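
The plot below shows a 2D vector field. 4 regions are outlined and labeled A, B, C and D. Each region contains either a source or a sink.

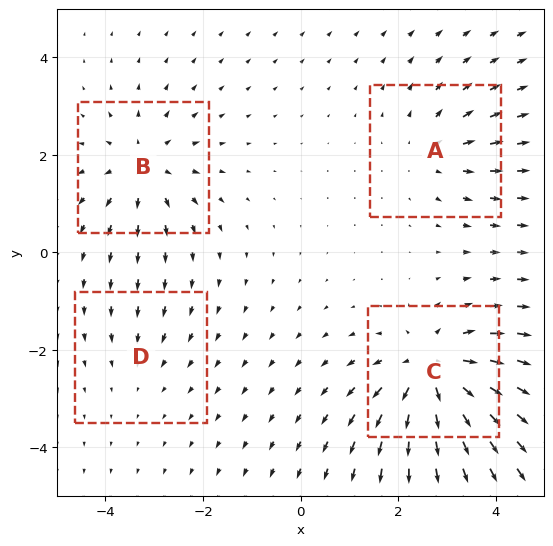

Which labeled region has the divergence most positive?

C

Divergence at each region's feature centre — A: about +4, B: about +5, C: about +7, D: about -2. Region C is most positive.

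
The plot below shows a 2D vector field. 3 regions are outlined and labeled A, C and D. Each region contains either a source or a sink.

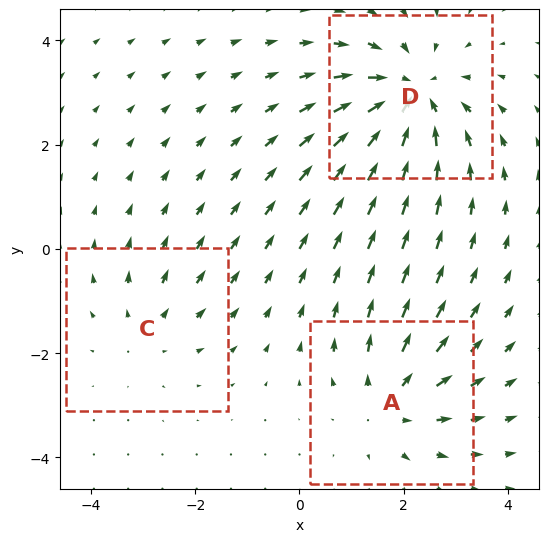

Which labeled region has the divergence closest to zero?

Divergence at each region's feature centre — A: about +3, C: about +2, D: about -4. Region C is closest to zero.

C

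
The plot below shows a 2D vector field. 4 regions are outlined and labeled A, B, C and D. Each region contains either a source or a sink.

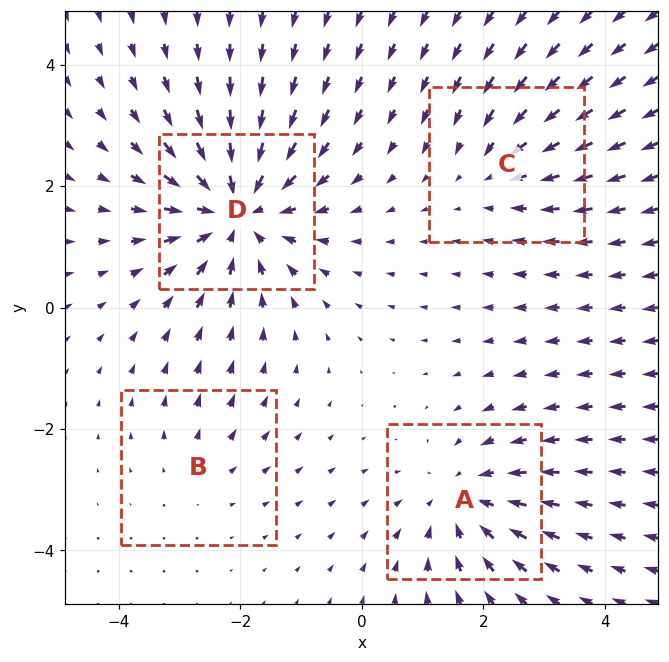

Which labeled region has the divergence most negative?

D

Divergence at each region's feature centre — A: about -4, B: about +2, C: about -3, D: about -6. Region D is most negative.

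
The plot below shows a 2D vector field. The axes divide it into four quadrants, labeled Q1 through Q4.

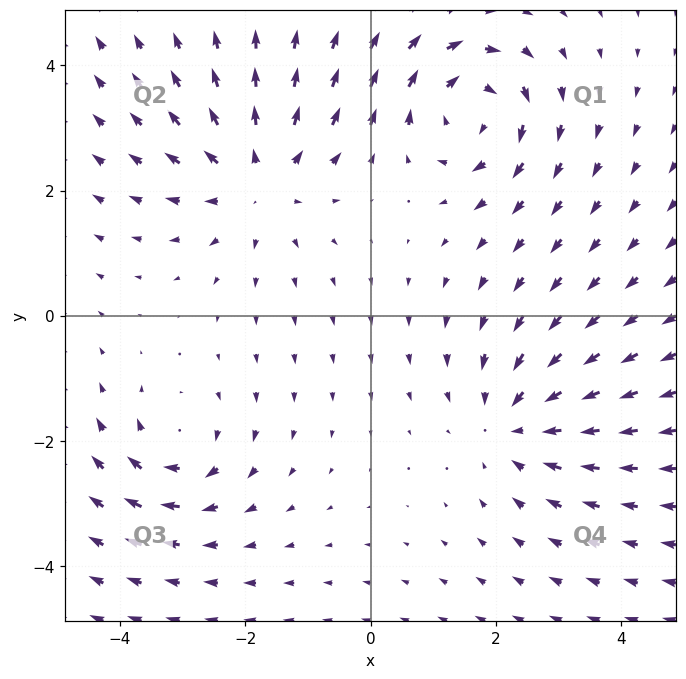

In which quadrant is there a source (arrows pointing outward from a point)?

The source sits at approximately (-1.8, 2.2), which lies in quadrant Q2. The divergence there is about +4, positive as expected for a source.

Q2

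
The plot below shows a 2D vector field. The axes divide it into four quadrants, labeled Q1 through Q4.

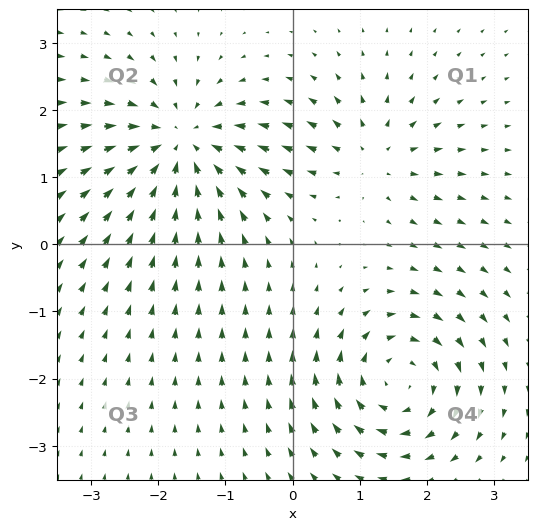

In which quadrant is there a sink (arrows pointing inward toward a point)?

The sink sits at approximately (-1.7, 1.5), which lies in quadrant Q2. The divergence there is about -6, negative as expected for a sink.

Q2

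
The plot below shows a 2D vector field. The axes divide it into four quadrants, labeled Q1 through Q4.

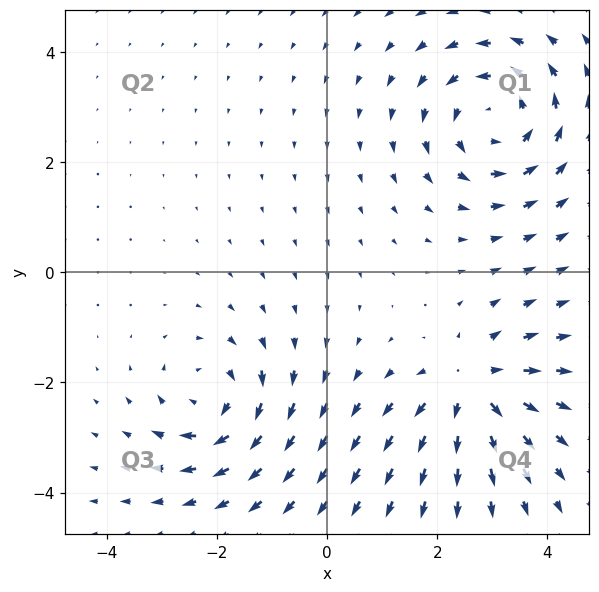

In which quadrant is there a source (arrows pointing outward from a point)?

Q4

The source sits at approximately (2.6, -2.1), which lies in quadrant Q4. The divergence there is about +5, positive as expected for a source.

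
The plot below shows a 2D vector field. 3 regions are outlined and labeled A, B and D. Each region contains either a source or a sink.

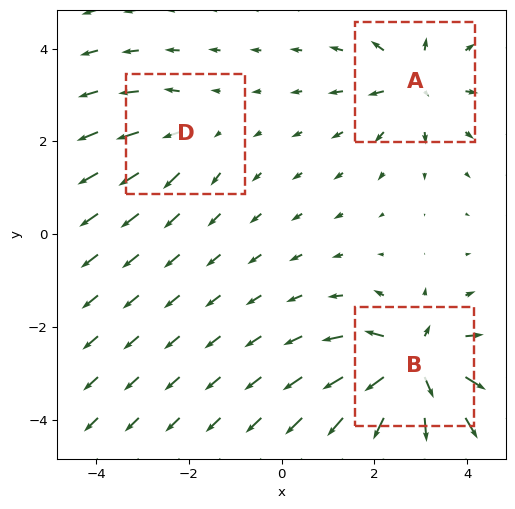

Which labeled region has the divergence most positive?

Divergence at each region's feature centre — A: about +4, B: about +7, D: about +3. Region B is most positive.

B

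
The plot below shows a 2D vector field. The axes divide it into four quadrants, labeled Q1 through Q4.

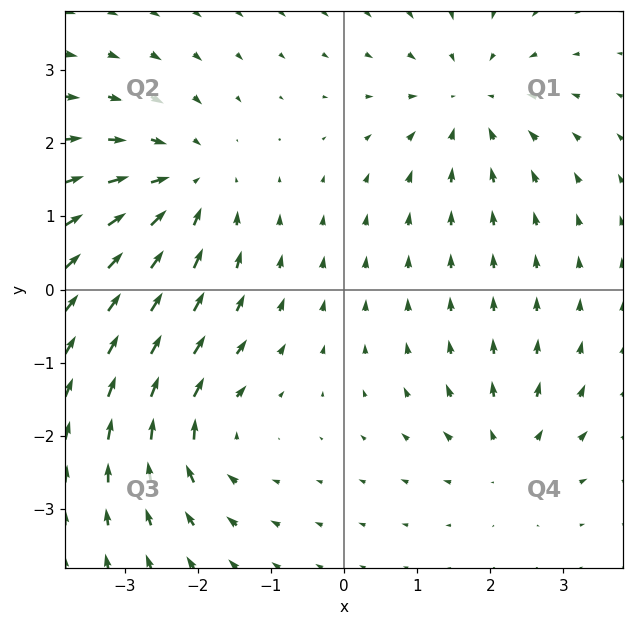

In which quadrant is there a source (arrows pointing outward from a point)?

The source sits at approximately (2.2, -2.2), which lies in quadrant Q4. The divergence there is about +4, positive as expected for a source.

Q4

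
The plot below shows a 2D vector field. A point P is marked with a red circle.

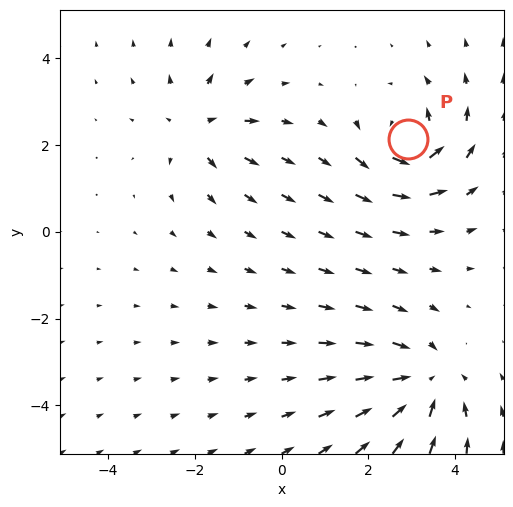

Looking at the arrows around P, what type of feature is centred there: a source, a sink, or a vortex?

At P (2.9, 2.1) the arrows circulate counterclockwise. Divergence ≈0, curl about +5 — near-zero divergence with nonzero curl is a vortex.

vortex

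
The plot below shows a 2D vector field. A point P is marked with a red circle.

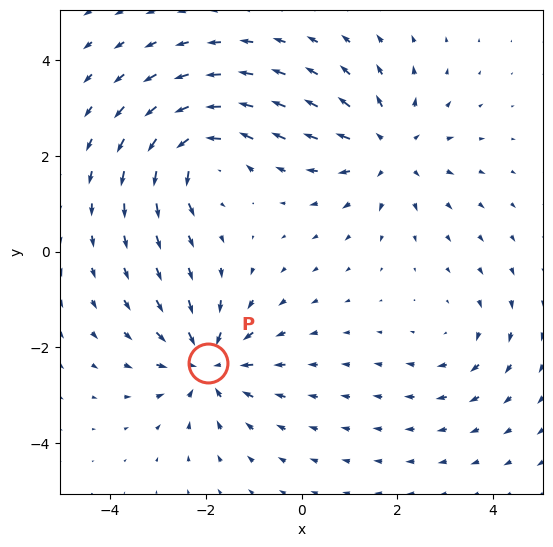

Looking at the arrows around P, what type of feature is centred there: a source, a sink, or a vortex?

At P (-2.0, -2.3) the arrows converge inward. Divergence about -6, curl ≈0 — negative divergence with near-zero curl is a sink.

sink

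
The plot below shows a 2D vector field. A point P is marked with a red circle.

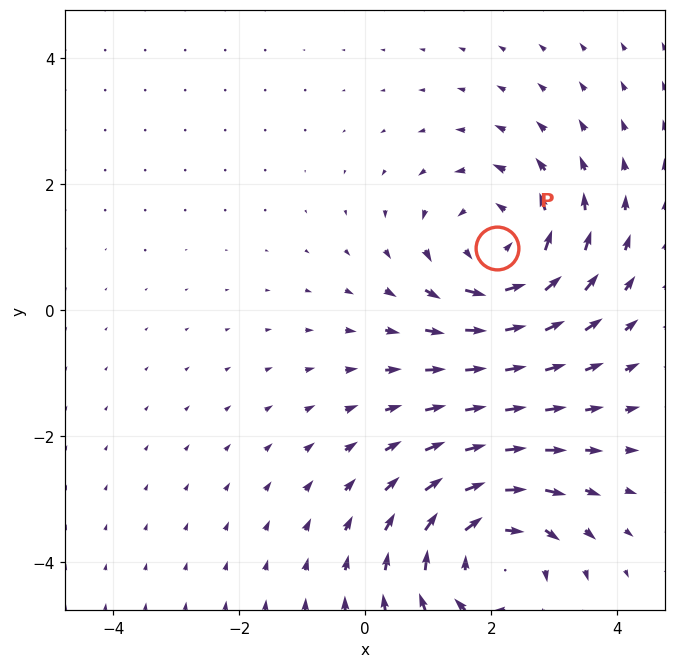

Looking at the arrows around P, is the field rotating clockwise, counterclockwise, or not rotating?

Near P at (2.1, 1.0) the arrows circulate counterclockwise. The curl (z-component) there is about +3; positive curl means counterclockwise rotation.

counterclockwise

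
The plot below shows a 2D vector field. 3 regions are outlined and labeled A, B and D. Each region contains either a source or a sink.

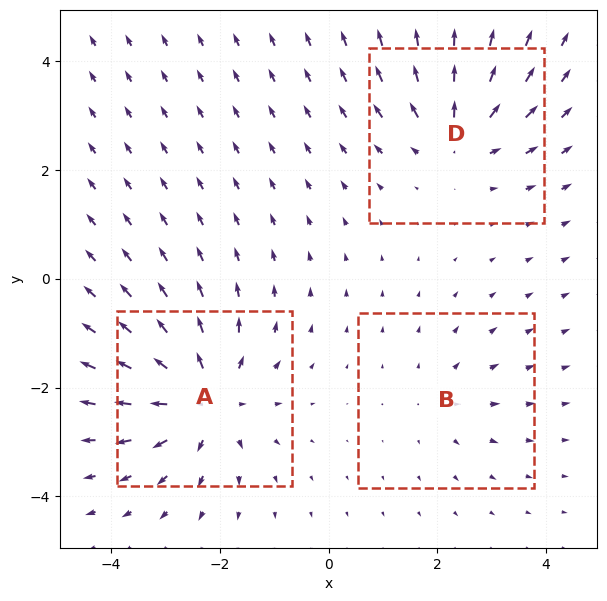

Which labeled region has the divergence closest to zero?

B

Divergence at each region's feature centre — A: about +5, B: about +2, D: about +4. Region B is closest to zero.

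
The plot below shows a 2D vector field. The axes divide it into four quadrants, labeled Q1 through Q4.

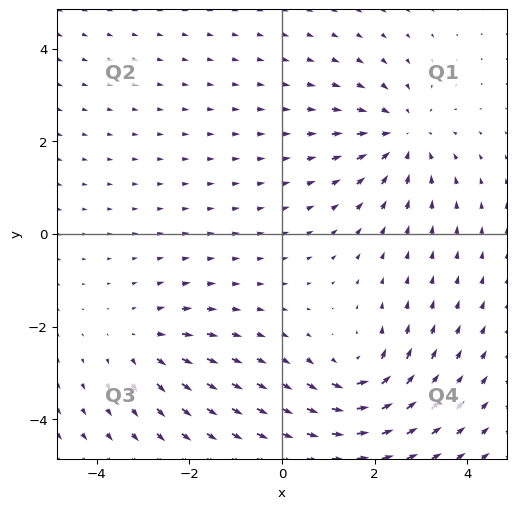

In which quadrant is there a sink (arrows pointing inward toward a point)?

The sink sits at approximately (2.6, 2.1), which lies in quadrant Q1. The divergence there is about -4, negative as expected for a sink.

Q1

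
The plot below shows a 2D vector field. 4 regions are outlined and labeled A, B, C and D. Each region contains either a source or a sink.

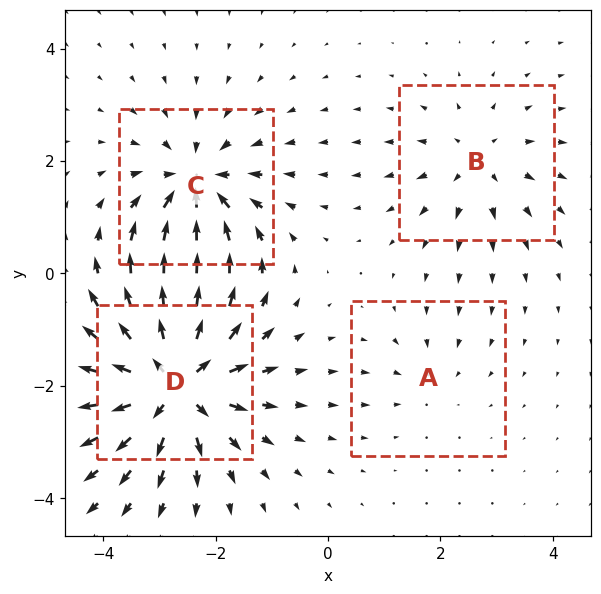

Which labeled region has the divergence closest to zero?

A

Divergence at each region's feature centre — A: about -2, B: about +4, C: about -6, D: about +8. Region A is closest to zero.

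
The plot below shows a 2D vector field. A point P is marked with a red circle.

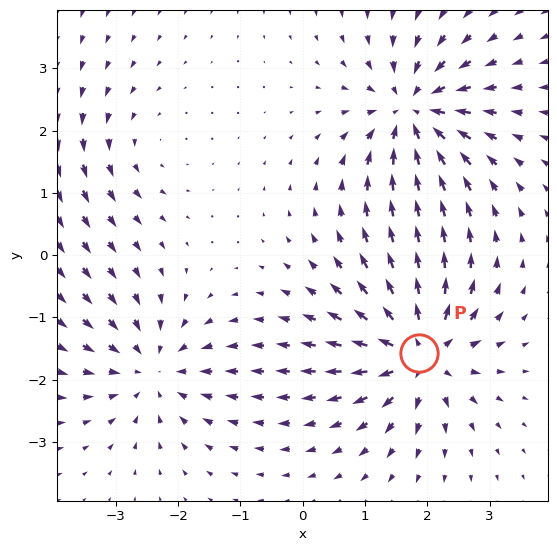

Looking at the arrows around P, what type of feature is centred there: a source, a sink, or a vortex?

source

At P (1.9, -1.6) the arrows spread outward. Divergence about +7, curl ≈0 — positive divergence with near-zero curl is a source.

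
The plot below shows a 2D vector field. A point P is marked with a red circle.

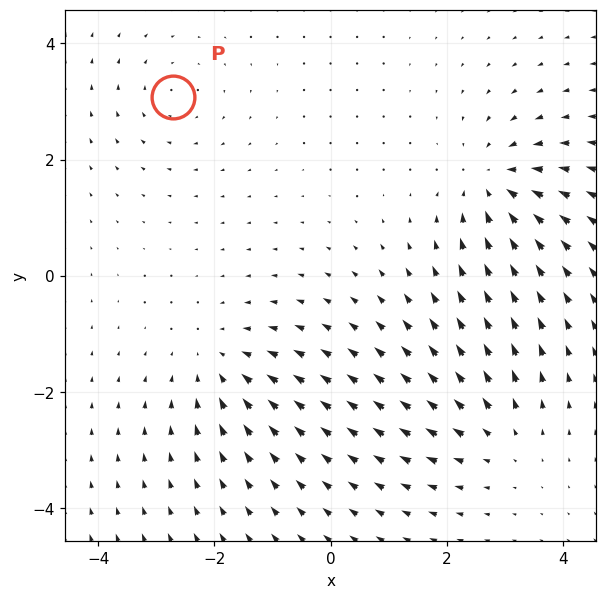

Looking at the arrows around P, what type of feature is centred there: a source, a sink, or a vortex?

vortex

At P (-2.7, 3.1) the arrows circulate clockwise. Divergence ≈0, curl about -3 — near-zero divergence with nonzero curl is a vortex.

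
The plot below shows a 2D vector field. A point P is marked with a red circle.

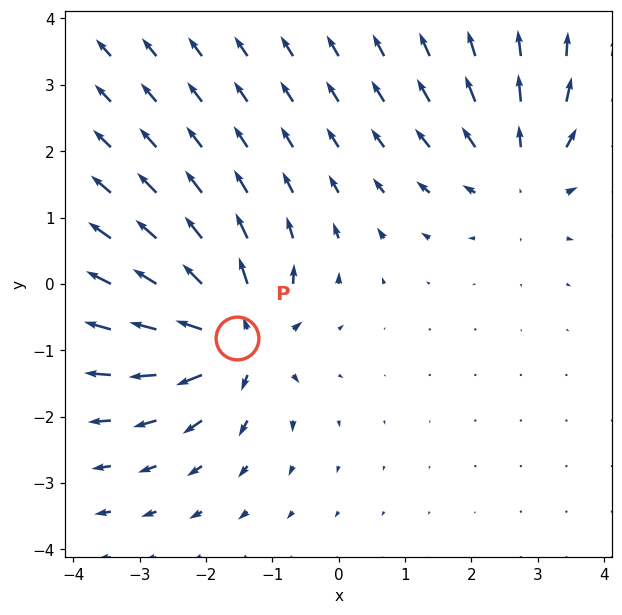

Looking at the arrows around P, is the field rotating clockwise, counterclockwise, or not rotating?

Near P at (-1.5, -0.8) the arrows show no circulation. The curl there is ≈0.

not rotating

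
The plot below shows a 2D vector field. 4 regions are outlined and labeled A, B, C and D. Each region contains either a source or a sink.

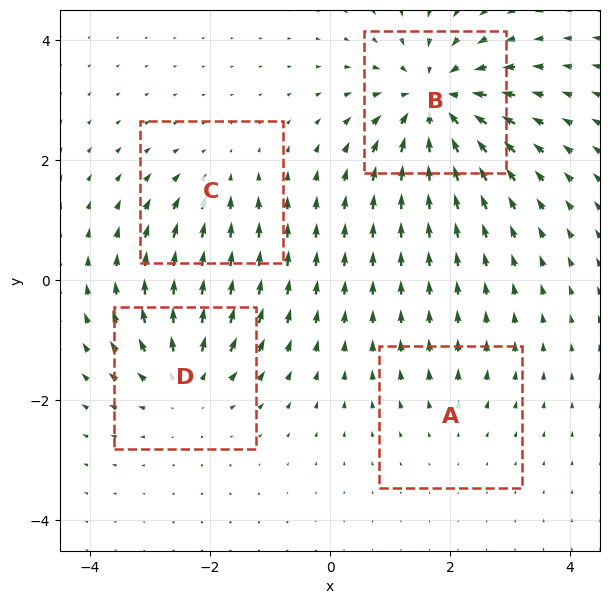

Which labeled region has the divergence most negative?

Divergence at each region's feature centre — A: about +2, B: about -7, C: about -3, D: about +5. Region B is most negative.

B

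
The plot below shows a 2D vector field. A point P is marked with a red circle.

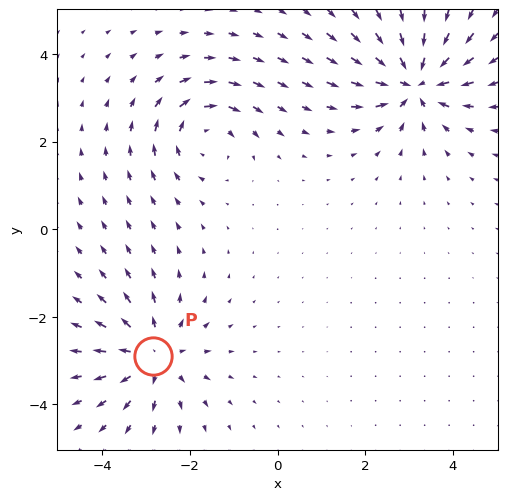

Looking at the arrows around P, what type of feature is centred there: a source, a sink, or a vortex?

At P (-2.8, -2.9) the arrows spread outward. Divergence about +4, curl ≈0 — positive divergence with near-zero curl is a source.

source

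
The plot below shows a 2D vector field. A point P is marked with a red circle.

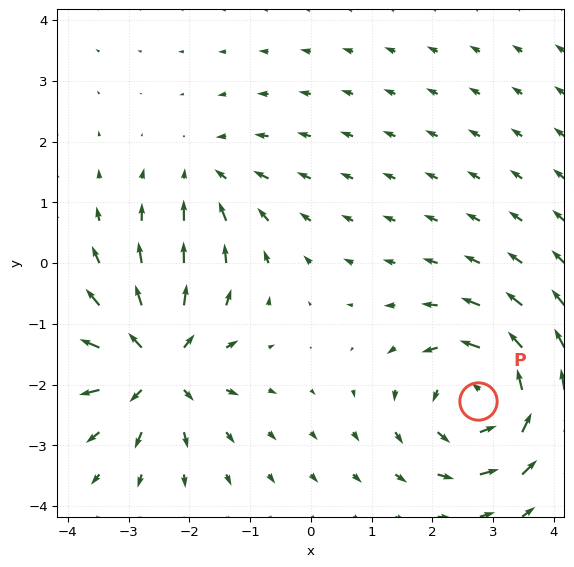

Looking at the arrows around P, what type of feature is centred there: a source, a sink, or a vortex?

At P (2.8, -2.3) the arrows circulate counterclockwise. Divergence ≈0, curl about +6 — near-zero divergence with nonzero curl is a vortex.

vortex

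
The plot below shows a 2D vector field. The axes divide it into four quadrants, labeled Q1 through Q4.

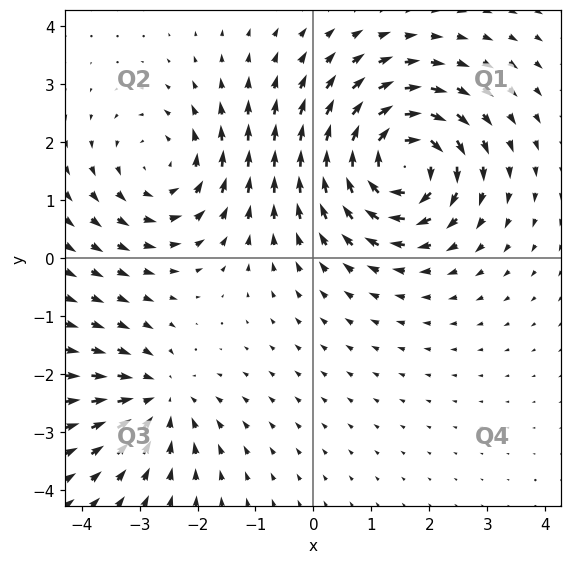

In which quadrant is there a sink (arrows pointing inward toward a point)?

The sink sits at approximately (-2.7, -2.4), which lies in quadrant Q3. The divergence there is about -3, negative as expected for a sink.

Q3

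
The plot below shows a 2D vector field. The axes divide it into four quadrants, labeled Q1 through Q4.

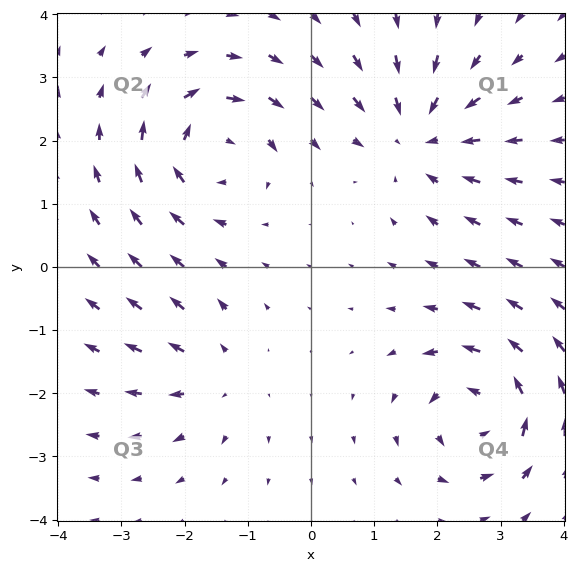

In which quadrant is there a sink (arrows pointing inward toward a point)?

The sink sits at approximately (1.7, 2.1), which lies in quadrant Q1. The divergence there is about -4, negative as expected for a sink.

Q1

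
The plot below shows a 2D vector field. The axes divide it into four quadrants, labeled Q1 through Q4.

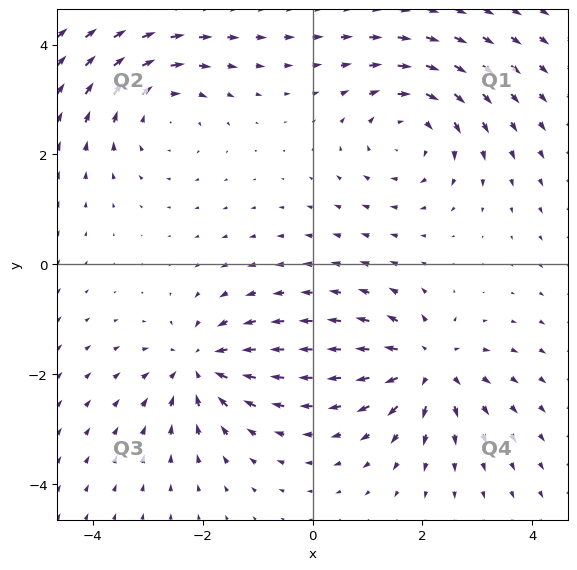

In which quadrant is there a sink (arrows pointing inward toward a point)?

The sink sits at approximately (-2.1, -1.8), which lies in quadrant Q3. The divergence there is about -4, negative as expected for a sink.

Q3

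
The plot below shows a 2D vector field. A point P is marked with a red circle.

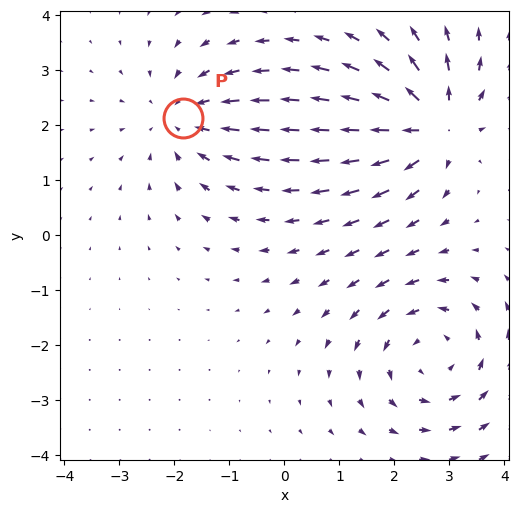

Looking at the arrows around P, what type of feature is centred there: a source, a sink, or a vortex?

At P (-1.8, 2.1) the arrows converge inward. Divergence about -3, curl ≈0 — negative divergence with near-zero curl is a sink.

sink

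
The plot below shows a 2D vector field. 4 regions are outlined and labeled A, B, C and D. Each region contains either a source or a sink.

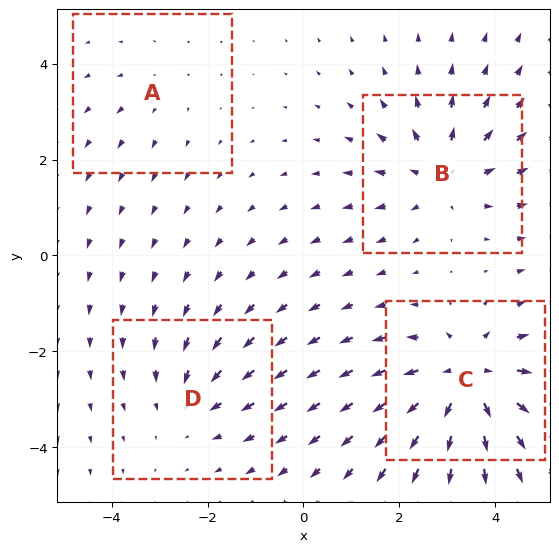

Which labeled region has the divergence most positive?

Divergence at each region's feature centre — A: about +2, B: about +4, C: about +6, D: about -3. Region C is most positive.

C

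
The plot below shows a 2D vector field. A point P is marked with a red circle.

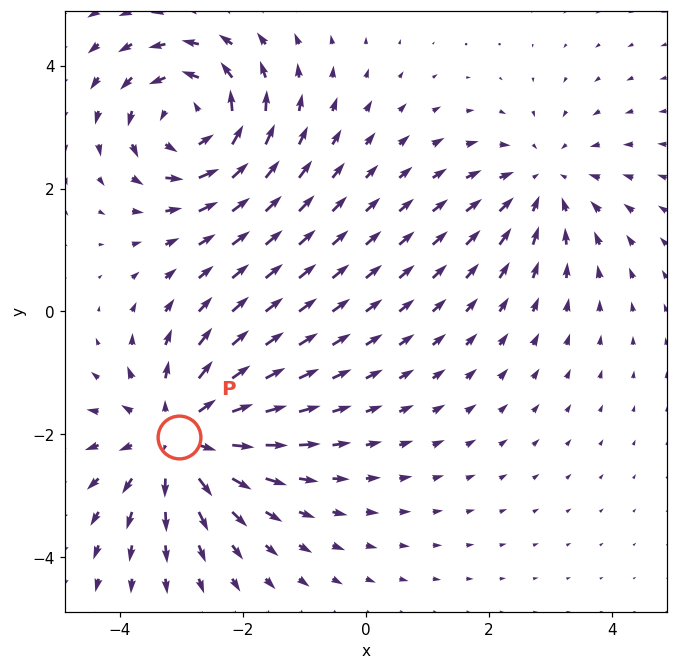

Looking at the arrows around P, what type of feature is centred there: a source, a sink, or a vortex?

source

At P (-3.0, -2.0) the arrows spread outward. Divergence about +4, curl ≈0 — positive divergence with near-zero curl is a source.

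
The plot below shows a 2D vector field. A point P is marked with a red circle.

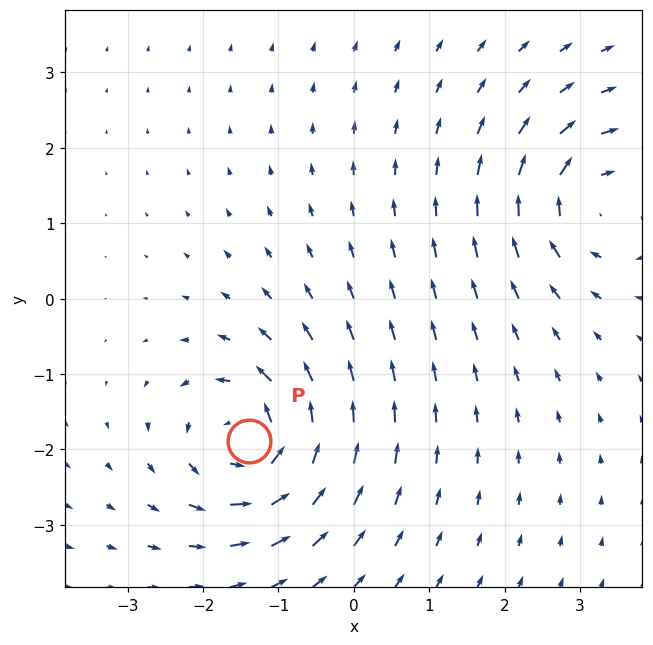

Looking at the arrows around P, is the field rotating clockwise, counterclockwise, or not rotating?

counterclockwise

Near P at (-1.4, -1.9) the arrows circulate counterclockwise. The curl (z-component) there is about +6; positive curl means counterclockwise rotation.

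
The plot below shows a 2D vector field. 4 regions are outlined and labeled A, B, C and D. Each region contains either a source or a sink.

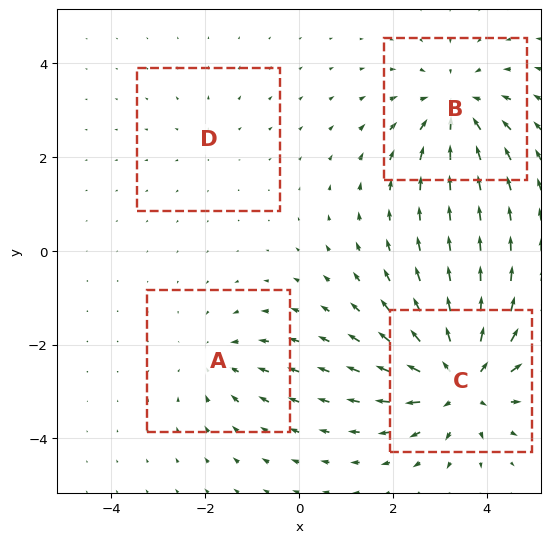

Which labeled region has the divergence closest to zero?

D

Divergence at each region's feature centre — A: about -3, B: about -5, C: about +7, D: about +2. Region D is closest to zero.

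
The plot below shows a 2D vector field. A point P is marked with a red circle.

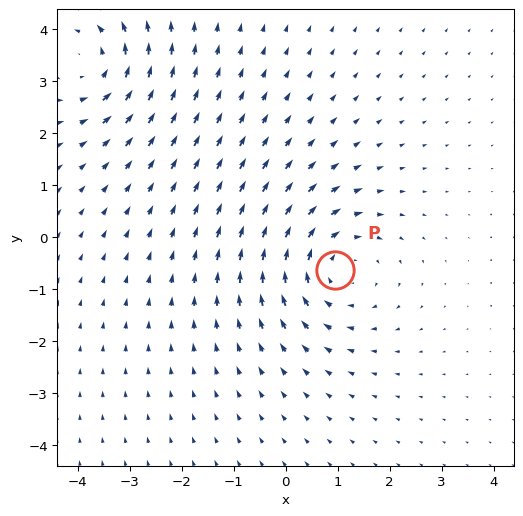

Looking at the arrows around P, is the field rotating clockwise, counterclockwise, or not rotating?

Near P at (1.0, -0.6) the arrows circulate clockwise. The curl (z-component) there is about -4; negative curl means clockwise rotation.

clockwise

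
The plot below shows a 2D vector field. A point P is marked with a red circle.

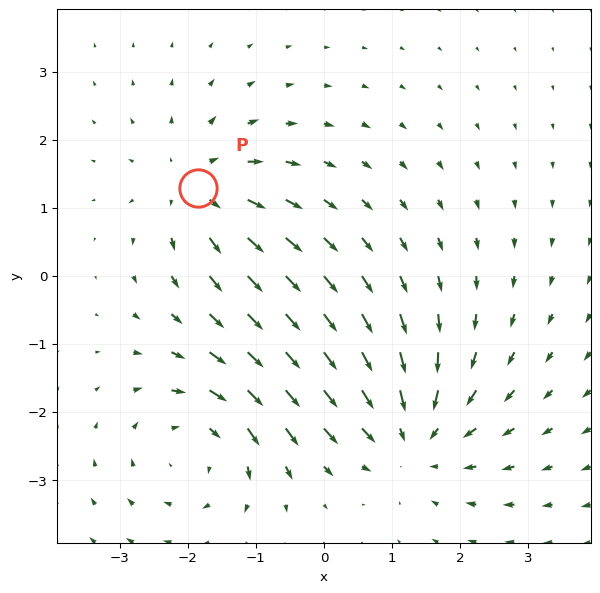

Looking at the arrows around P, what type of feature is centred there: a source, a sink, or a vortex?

source

At P (-1.8, 1.3) the arrows spread outward. Divergence about +4, curl ≈0 — positive divergence with near-zero curl is a source.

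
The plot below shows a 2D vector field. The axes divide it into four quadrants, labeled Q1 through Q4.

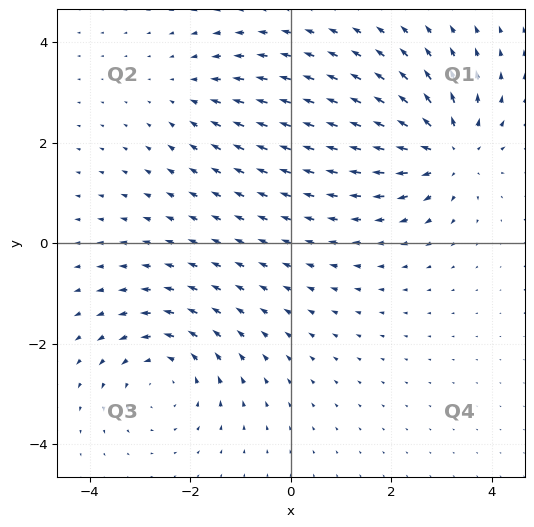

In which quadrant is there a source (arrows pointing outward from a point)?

Q1

The source sits at approximately (3.1, 1.8), which lies in quadrant Q1. The divergence there is about +5, positive as expected for a source.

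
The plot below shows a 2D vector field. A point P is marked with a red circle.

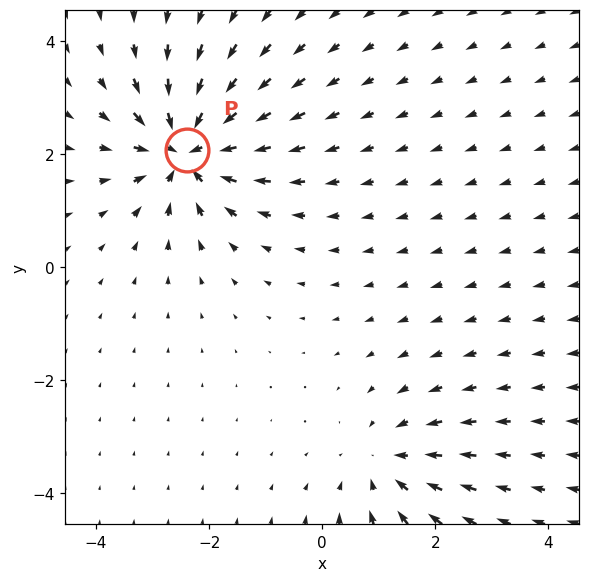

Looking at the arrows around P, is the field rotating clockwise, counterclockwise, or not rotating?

Near P at (-2.4, 2.1) the arrows show no circulation. The curl there is ≈0.

not rotating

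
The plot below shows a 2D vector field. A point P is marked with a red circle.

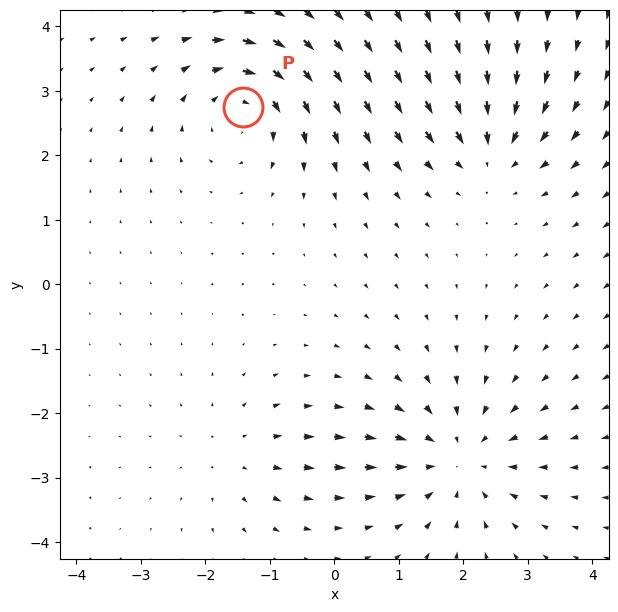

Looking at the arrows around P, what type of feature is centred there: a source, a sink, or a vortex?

vortex

At P (-1.4, 2.7) the arrows circulate clockwise. Divergence ≈0, curl about -5 — near-zero divergence with nonzero curl is a vortex.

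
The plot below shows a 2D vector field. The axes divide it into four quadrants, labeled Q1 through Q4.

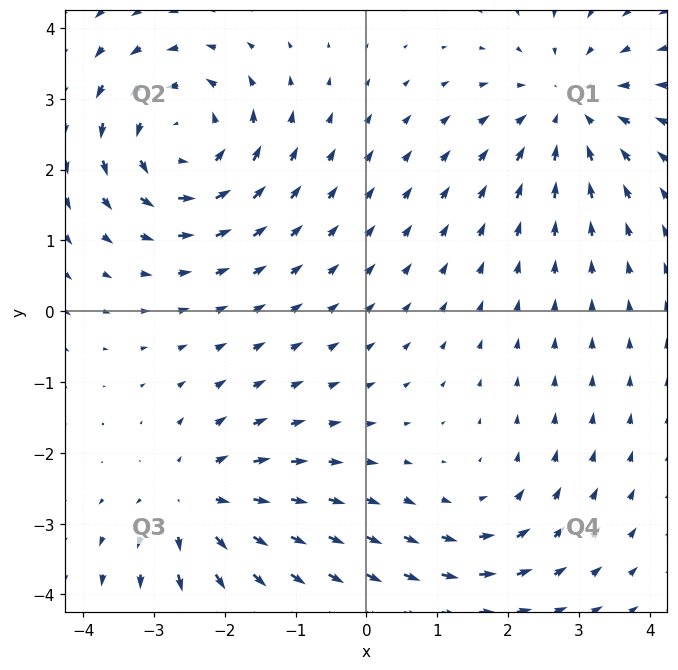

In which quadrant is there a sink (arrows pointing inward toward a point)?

Q1

The sink sits at approximately (2.9, 2.9), which lies in quadrant Q1. The divergence there is about -4, negative as expected for a sink.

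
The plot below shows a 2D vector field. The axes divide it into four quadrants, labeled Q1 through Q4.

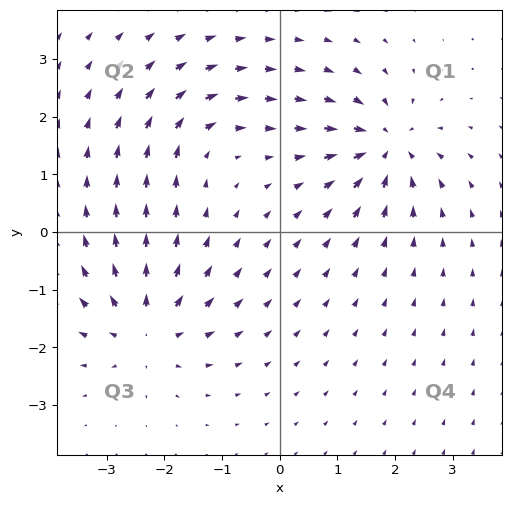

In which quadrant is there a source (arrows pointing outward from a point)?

The source sits at approximately (-2.3, -1.7), which lies in quadrant Q3. The divergence there is about +6, positive as expected for a source.

Q3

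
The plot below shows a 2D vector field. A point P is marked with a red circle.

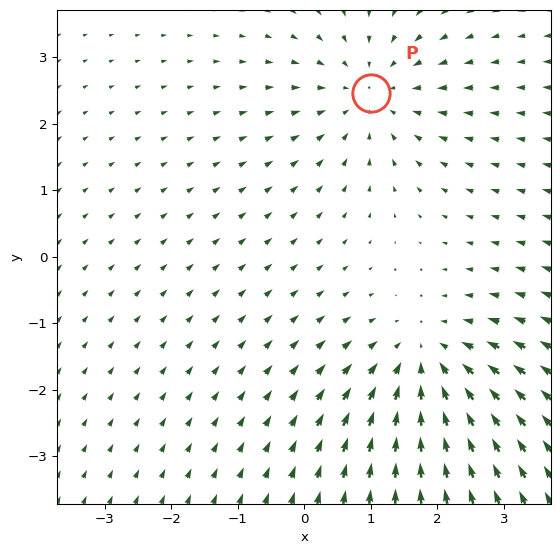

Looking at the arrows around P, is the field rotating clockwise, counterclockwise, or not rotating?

not rotating

Near P at (1.0, 2.5) the arrows show no circulation. The curl there is ≈0.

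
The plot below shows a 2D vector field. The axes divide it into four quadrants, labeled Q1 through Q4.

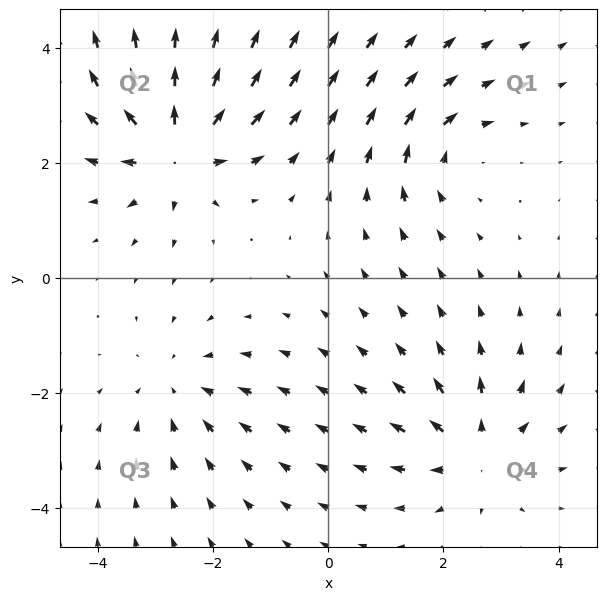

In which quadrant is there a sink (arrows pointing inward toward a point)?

The sink sits at approximately (-2.6, -1.9), which lies in quadrant Q3. The divergence there is about -3, negative as expected for a sink.

Q3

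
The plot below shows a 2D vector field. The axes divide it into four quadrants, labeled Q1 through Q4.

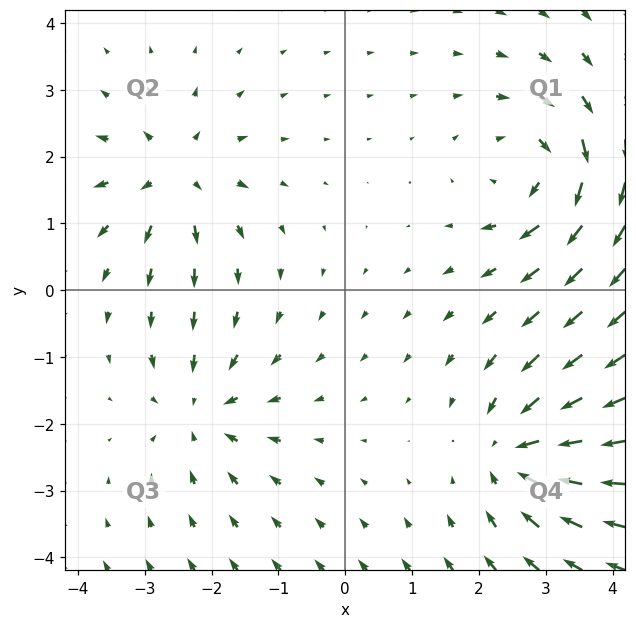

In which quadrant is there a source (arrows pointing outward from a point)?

Q2

The source sits at approximately (-2.6, 1.7), which lies in quadrant Q2. The divergence there is about +5, positive as expected for a source.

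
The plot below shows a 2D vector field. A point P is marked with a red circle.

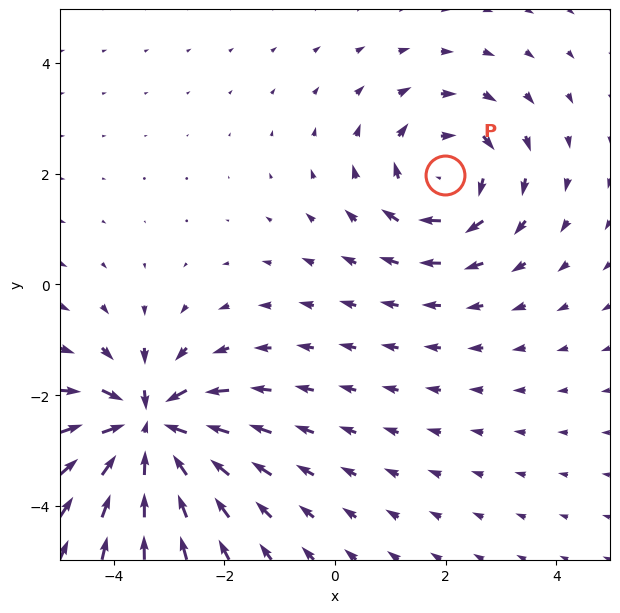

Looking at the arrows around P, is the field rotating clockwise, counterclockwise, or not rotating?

clockwise

Near P at (2.0, 2.0) the arrows circulate clockwise. The curl (z-component) there is about -4; negative curl means clockwise rotation.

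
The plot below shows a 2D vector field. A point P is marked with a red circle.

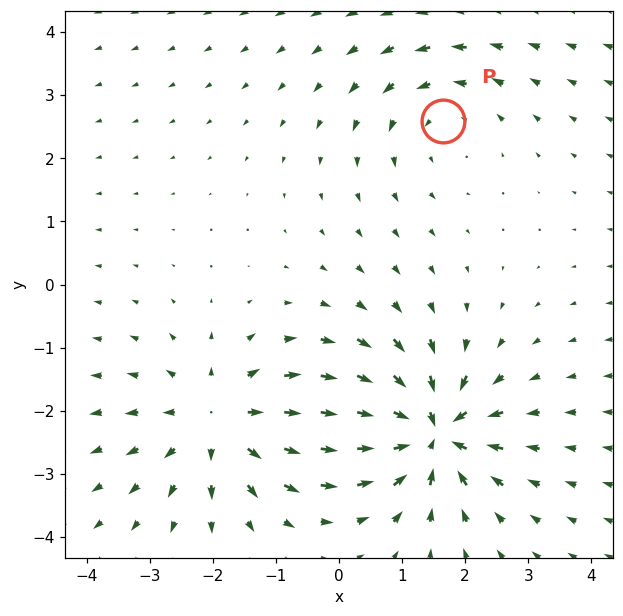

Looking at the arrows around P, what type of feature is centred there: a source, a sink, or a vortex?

vortex

At P (1.7, 2.6) the arrows circulate counterclockwise. Divergence ≈0, curl about +2 — near-zero divergence with nonzero curl is a vortex.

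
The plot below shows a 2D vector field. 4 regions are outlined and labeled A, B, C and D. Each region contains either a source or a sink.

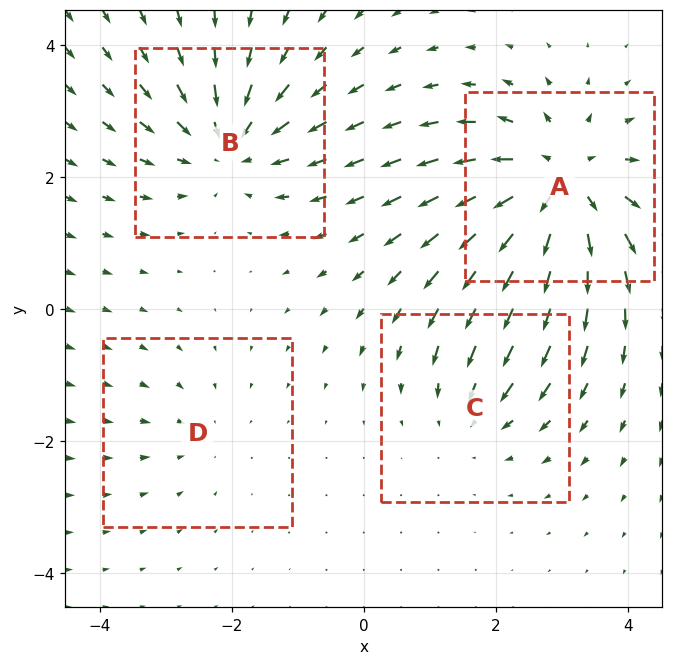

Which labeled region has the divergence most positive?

Divergence at each region's feature centre — A: about +6, B: about -5, C: about -3, D: about -2. Region A is most positive.

A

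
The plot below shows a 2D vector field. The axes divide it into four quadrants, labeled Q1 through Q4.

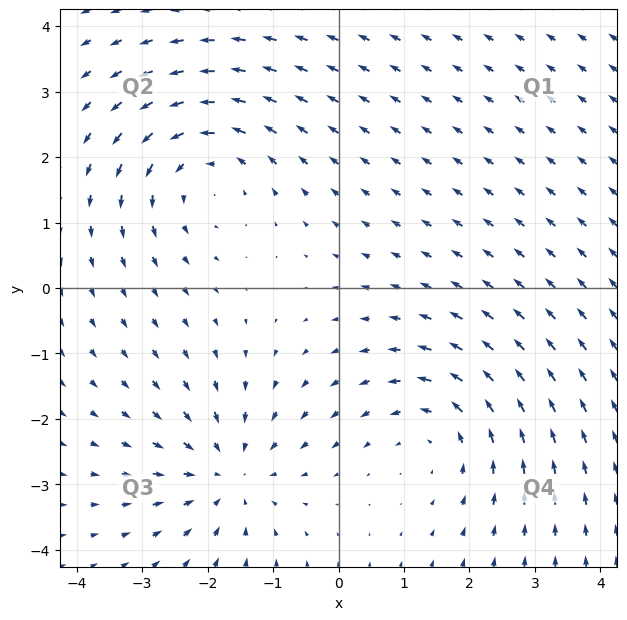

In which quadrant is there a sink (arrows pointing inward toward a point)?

Q3

The sink sits at approximately (-1.7, -2.8), which lies in quadrant Q3. The divergence there is about -3, negative as expected for a sink.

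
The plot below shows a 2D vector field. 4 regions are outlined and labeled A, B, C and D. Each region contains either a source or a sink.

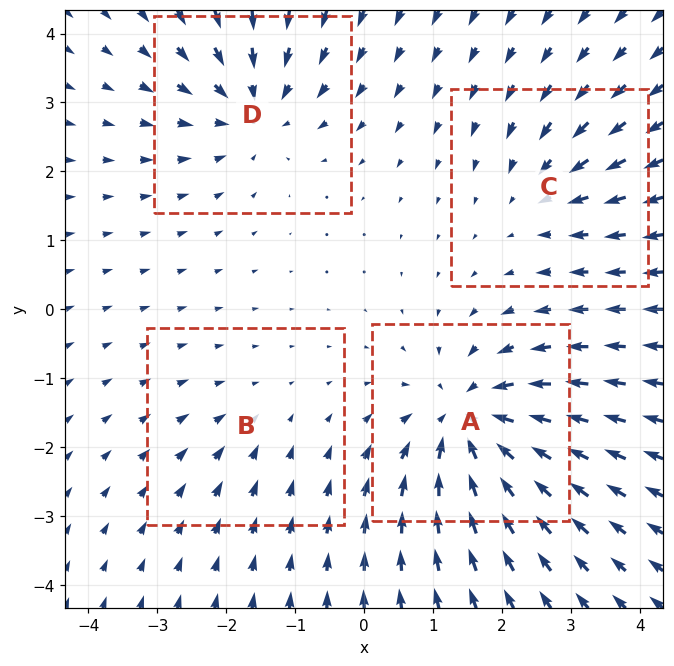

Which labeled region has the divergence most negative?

Divergence at each region's feature centre — A: about -8, B: about -2, C: about -4, D: about -5. Region A is most negative.

A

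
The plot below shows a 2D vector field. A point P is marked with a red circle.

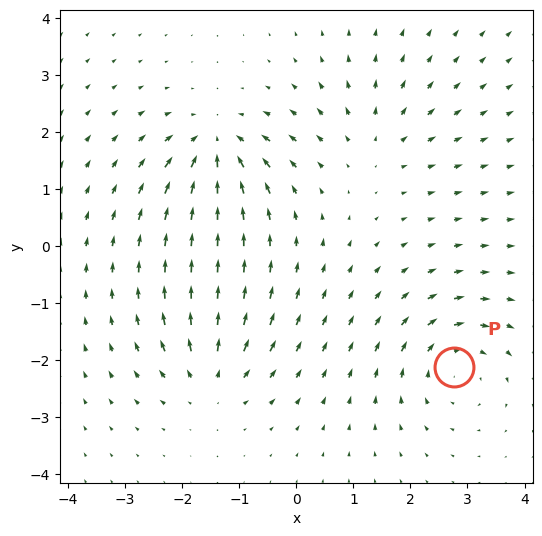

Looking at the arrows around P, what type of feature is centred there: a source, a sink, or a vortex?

At P (2.8, -2.1) the arrows circulate clockwise. Divergence ≈0, curl about -4 — near-zero divergence with nonzero curl is a vortex.

vortex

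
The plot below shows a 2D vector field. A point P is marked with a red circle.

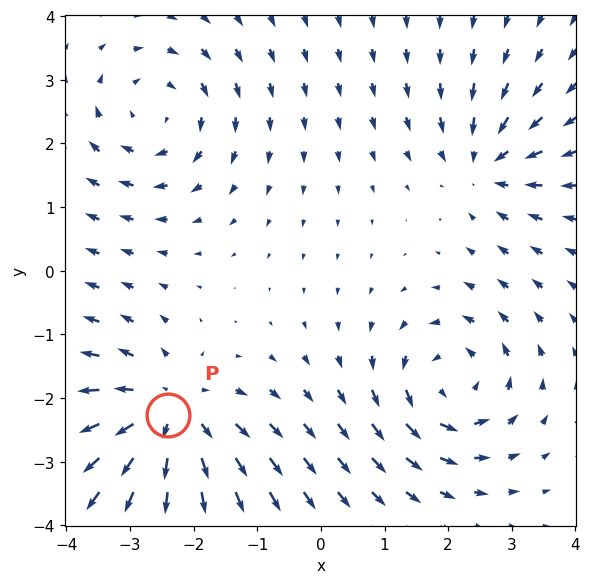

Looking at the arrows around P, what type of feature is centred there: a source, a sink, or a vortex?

source

At P (-2.4, -2.3) the arrows spread outward. Divergence about +5, curl ≈0 — positive divergence with near-zero curl is a source.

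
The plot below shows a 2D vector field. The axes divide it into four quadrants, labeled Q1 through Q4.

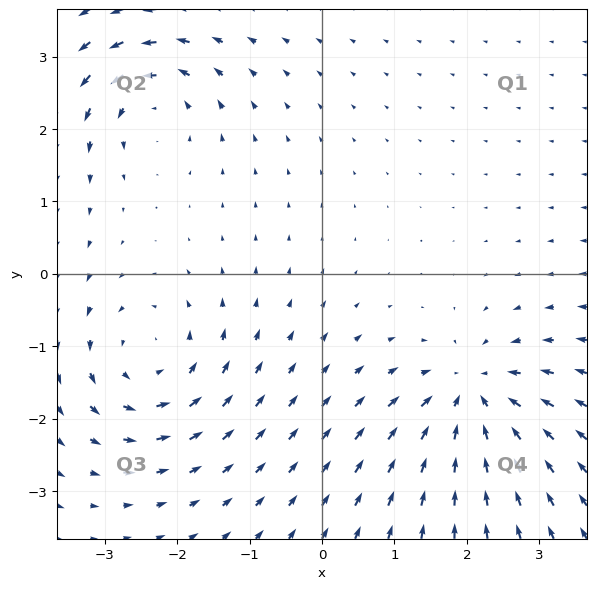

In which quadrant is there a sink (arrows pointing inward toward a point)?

Q4

The sink sits at approximately (2.1, -1.7), which lies in quadrant Q4. The divergence there is about -6, negative as expected for a sink.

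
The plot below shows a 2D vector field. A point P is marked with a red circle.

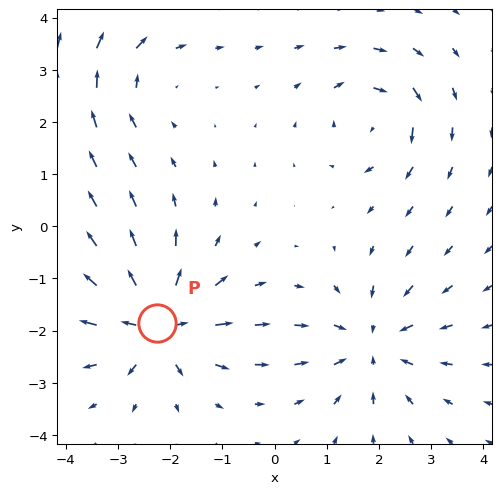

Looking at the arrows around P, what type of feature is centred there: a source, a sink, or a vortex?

source

At P (-2.3, -1.9) the arrows spread outward. Divergence about +7, curl ≈0 — positive divergence with near-zero curl is a source.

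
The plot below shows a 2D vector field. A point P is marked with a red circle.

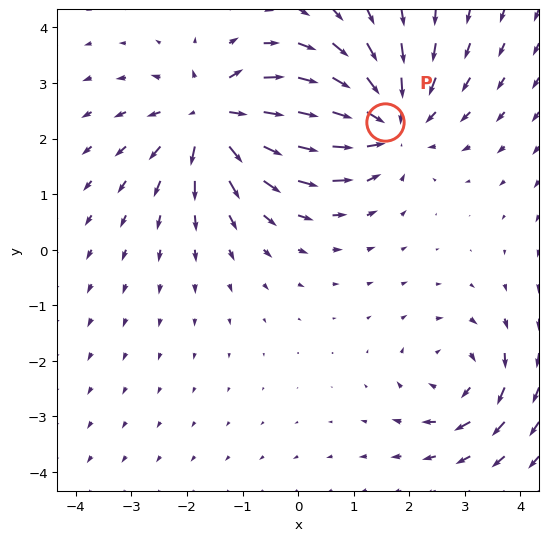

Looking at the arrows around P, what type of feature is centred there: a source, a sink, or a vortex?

At P (1.6, 2.3) the arrows converge inward. Divergence about -4, curl ≈0 — negative divergence with near-zero curl is a sink.

sink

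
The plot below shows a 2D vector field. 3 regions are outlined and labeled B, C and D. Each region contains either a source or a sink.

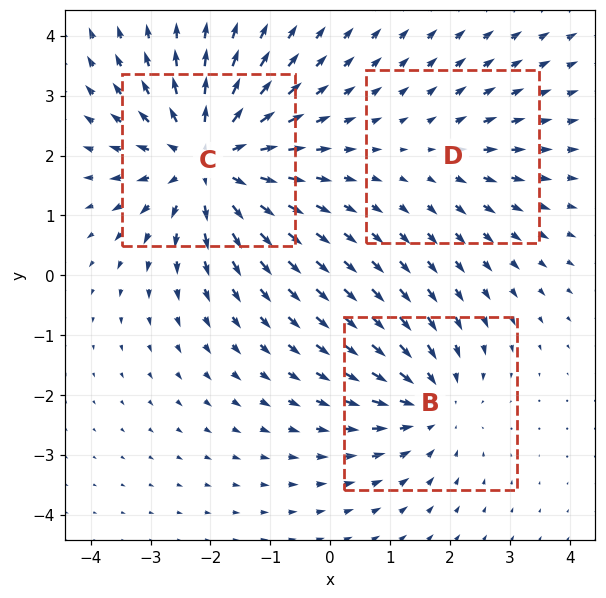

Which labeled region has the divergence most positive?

C

Divergence at each region's feature centre — B: about -3, C: about +5, D: about +2. Region C is most positive.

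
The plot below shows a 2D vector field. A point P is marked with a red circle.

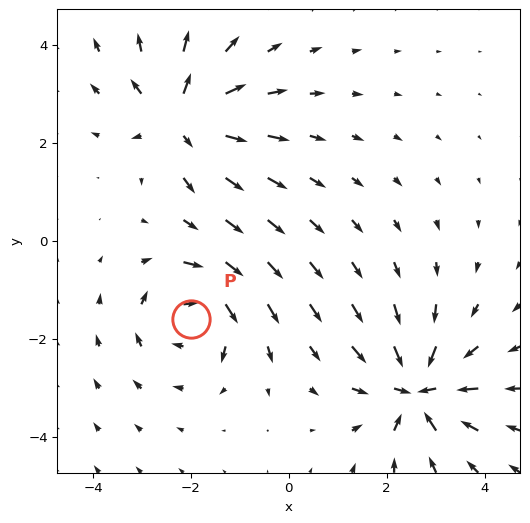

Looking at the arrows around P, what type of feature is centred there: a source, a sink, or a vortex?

vortex

At P (-2.0, -1.6) the arrows circulate clockwise. Divergence ≈0, curl about -5 — near-zero divergence with nonzero curl is a vortex.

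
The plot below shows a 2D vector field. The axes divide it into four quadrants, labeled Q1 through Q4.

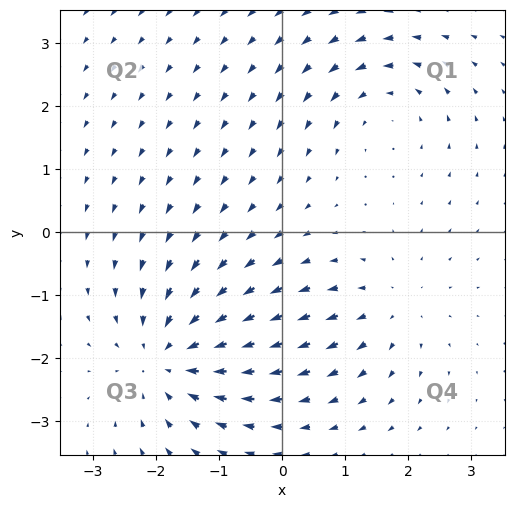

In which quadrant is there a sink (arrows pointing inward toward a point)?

The sink sits at approximately (-1.8, -2.0), which lies in quadrant Q3. The divergence there is about -5, negative as expected for a sink.

Q3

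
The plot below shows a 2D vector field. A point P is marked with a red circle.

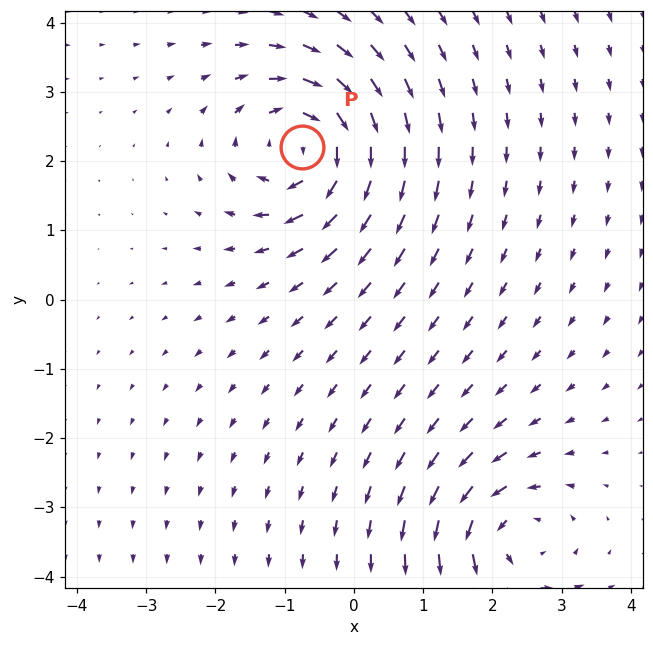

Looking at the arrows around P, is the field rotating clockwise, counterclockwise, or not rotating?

Near P at (-0.7, 2.2) the arrows circulate clockwise. The curl (z-component) there is about -5; negative curl means clockwise rotation.

clockwise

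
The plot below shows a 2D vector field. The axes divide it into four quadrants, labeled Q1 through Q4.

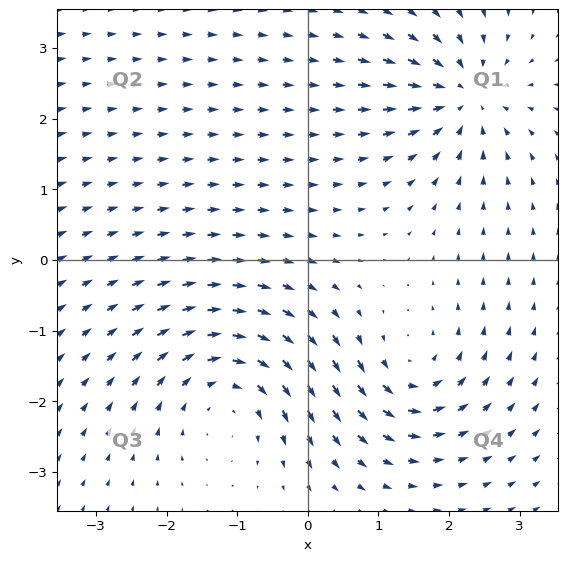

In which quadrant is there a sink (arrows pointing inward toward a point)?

Q1

The sink sits at approximately (2.2, 2.3), which lies in quadrant Q1. The divergence there is about -4, negative as expected for a sink.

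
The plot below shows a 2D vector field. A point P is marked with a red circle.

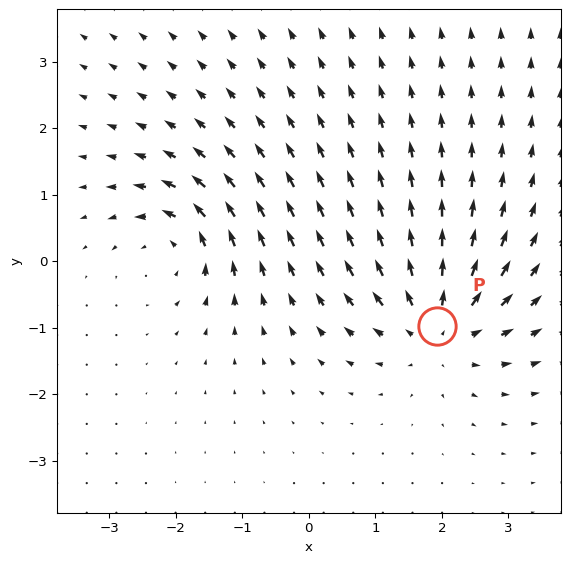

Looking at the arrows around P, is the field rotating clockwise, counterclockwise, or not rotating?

not rotating

Near P at (1.9, -1.0) the arrows show no circulation. The curl there is ≈0.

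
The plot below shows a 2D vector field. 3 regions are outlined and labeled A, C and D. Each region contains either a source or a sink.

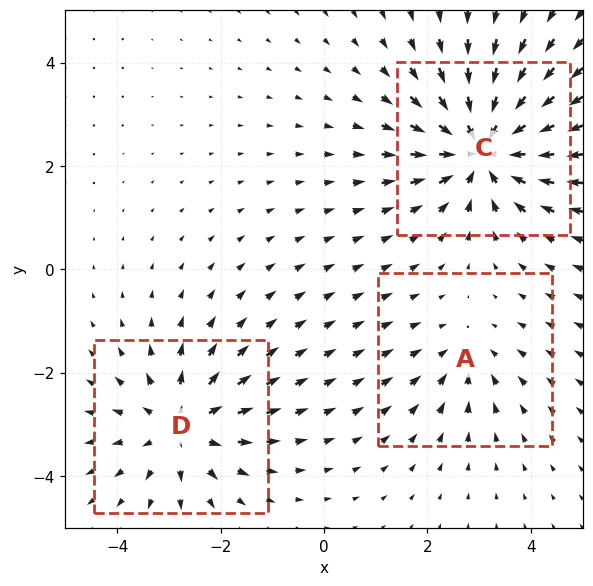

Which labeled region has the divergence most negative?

C

Divergence at each region's feature centre — A: about -2, C: about -5, D: about +3. Region C is most negative.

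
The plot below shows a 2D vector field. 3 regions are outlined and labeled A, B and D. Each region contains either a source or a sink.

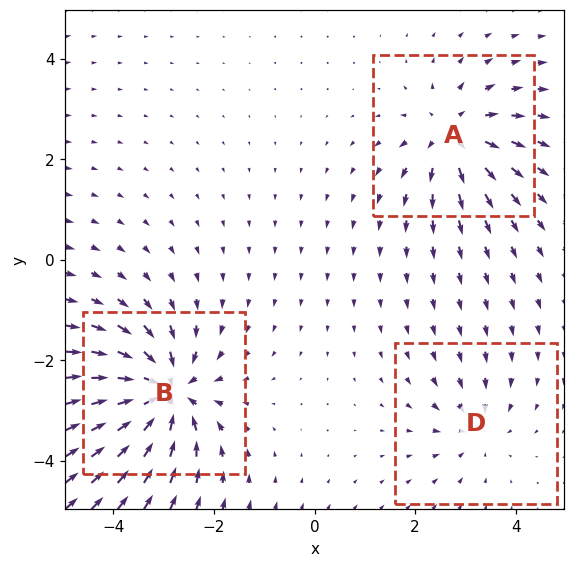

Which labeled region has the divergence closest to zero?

Divergence at each region's feature centre — A: about +4, B: about -6, D: about -3. Region D is closest to zero.

D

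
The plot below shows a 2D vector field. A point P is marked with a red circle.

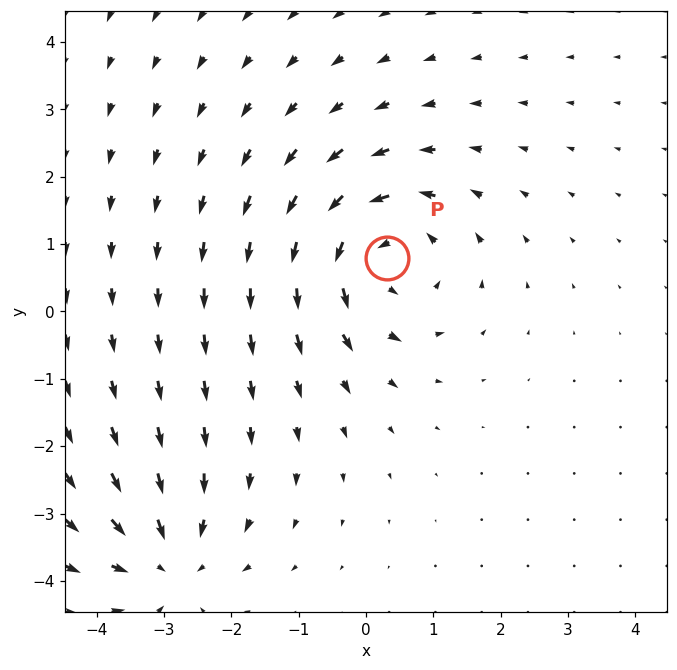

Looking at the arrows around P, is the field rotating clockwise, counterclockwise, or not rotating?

Near P at (0.3, 0.8) the arrows circulate counterclockwise. The curl (z-component) there is about +4; positive curl means counterclockwise rotation.

counterclockwise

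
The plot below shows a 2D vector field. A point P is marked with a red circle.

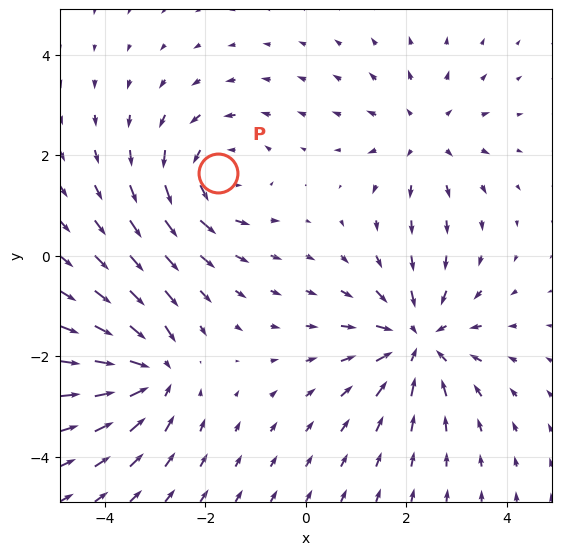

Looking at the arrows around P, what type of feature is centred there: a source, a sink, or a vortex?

vortex

At P (-1.8, 1.6) the arrows circulate counterclockwise. Divergence ≈0, curl about +3 — near-zero divergence with nonzero curl is a vortex.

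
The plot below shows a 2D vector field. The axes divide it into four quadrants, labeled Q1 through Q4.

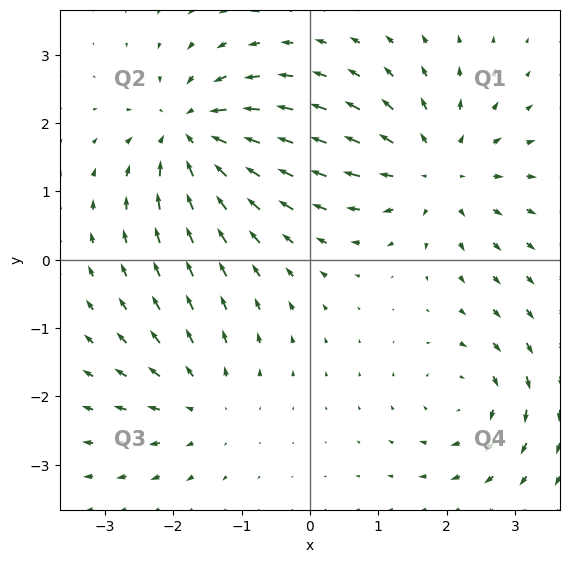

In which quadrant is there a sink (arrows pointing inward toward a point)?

The sink sits at approximately (-1.7, 1.8), which lies in quadrant Q2. The divergence there is about -7, negative as expected for a sink.

Q2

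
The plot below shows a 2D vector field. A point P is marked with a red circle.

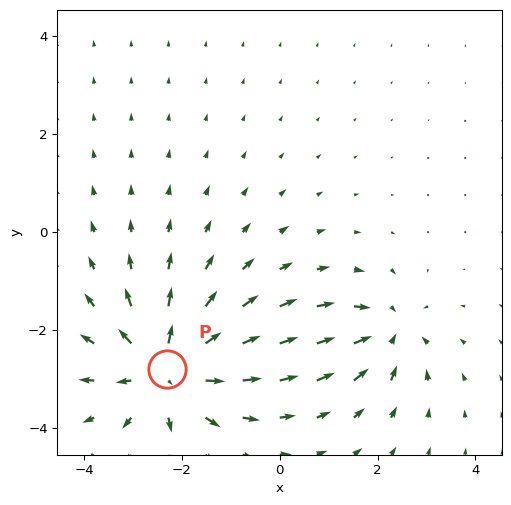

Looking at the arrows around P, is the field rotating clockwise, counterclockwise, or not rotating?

not rotating

Near P at (-2.3, -2.8) the arrows show no circulation. The curl there is ≈0.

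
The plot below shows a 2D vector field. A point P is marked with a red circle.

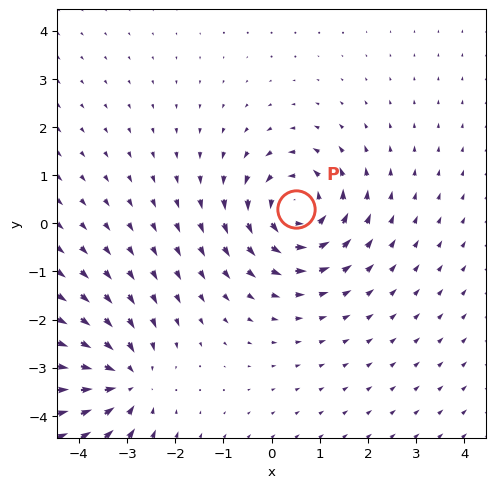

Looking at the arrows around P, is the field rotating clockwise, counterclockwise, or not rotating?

counterclockwise

Near P at (0.5, 0.3) the arrows circulate counterclockwise. The curl (z-component) there is about +6; positive curl means counterclockwise rotation.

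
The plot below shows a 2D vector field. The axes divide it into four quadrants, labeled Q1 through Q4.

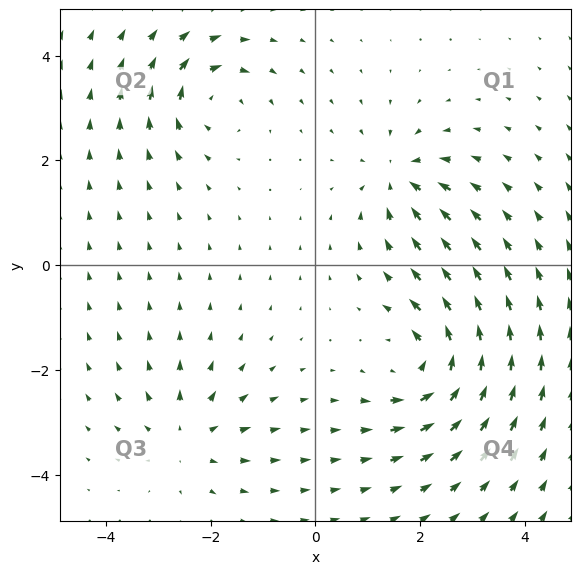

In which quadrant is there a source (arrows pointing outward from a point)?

The source sits at approximately (-2.4, -3.3), which lies in quadrant Q3. The divergence there is about +3, positive as expected for a source.

Q3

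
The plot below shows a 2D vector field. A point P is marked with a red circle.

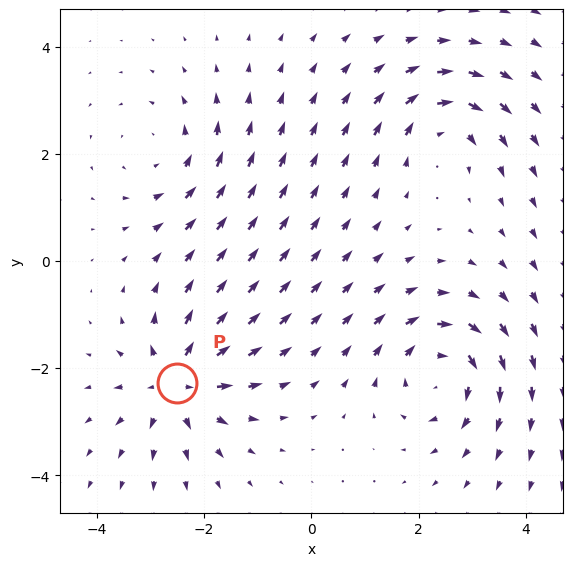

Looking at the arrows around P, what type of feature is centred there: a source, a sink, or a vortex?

At P (-2.5, -2.3) the arrows spread outward. Divergence about +6, curl ≈0 — positive divergence with near-zero curl is a source.

source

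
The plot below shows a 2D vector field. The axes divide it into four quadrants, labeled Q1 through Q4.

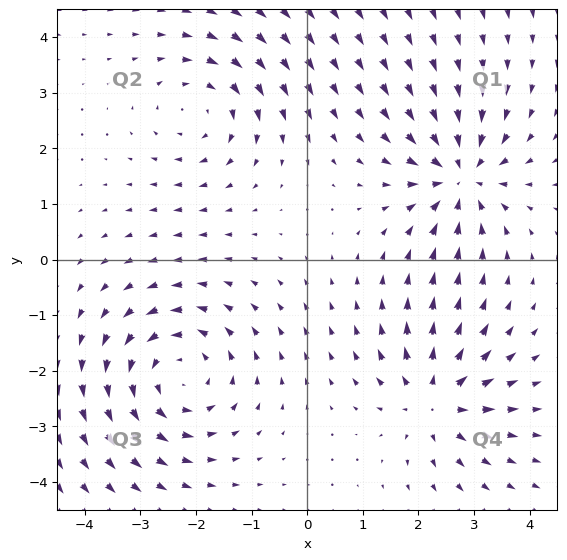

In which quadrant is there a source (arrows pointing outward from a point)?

Q4

The source sits at approximately (2.3, -2.5), which lies in quadrant Q4. The divergence there is about +5, positive as expected for a source.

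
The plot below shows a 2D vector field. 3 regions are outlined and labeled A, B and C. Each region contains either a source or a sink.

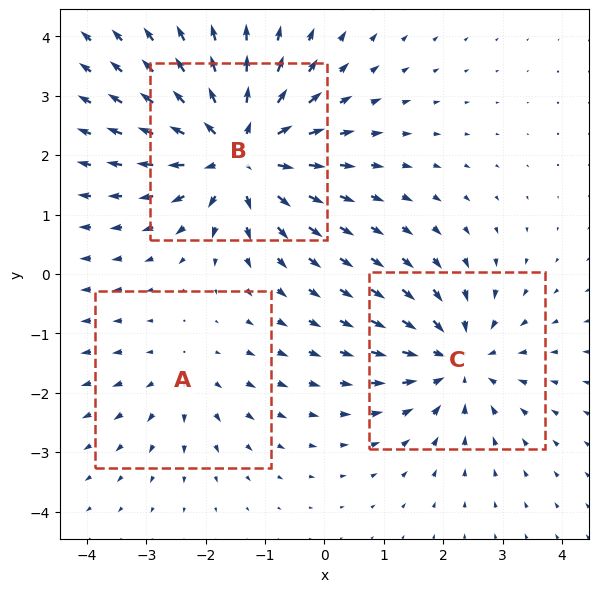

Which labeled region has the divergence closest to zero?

A

Divergence at each region's feature centre — A: about +2, B: about +5, C: about -3. Region A is closest to zero.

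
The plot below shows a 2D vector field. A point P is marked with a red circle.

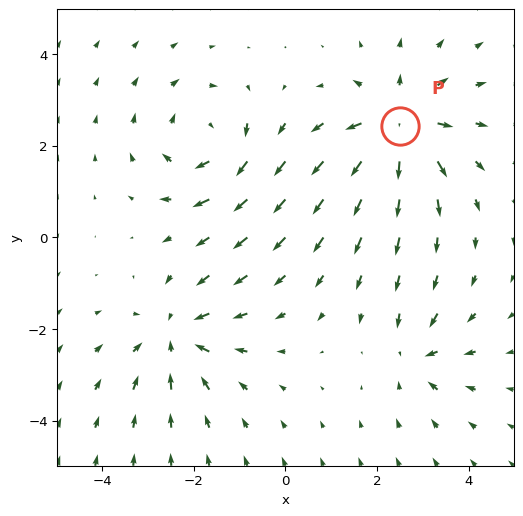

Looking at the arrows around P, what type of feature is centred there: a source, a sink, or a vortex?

source

At P (2.5, 2.4) the arrows spread outward. Divergence about +5, curl ≈0 — positive divergence with near-zero curl is a source.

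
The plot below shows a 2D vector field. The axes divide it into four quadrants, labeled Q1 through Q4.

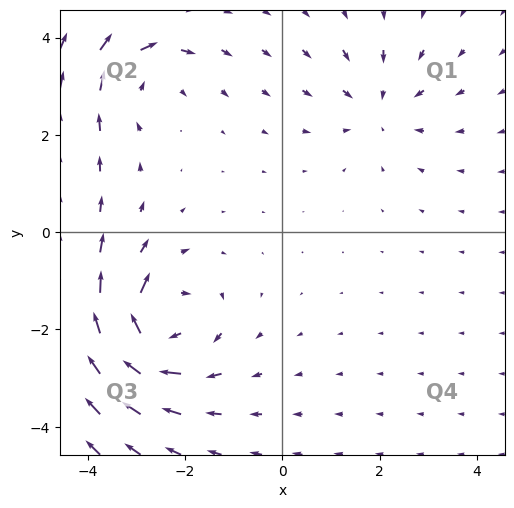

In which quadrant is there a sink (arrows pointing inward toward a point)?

The sink sits at approximately (2.0, 2.6), which lies in quadrant Q1. The divergence there is about -3, negative as expected for a sink.

Q1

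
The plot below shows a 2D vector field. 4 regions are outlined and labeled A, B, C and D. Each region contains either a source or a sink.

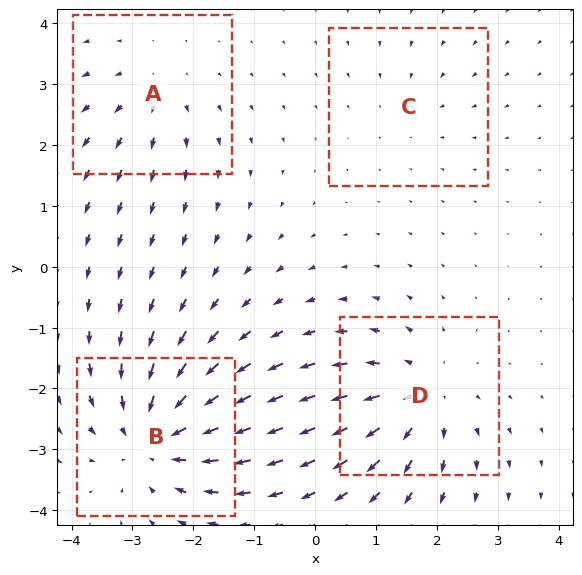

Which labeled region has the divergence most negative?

Divergence at each region's feature centre — A: about +3, B: about -6, C: about -2, D: about +5. Region B is most negative.

B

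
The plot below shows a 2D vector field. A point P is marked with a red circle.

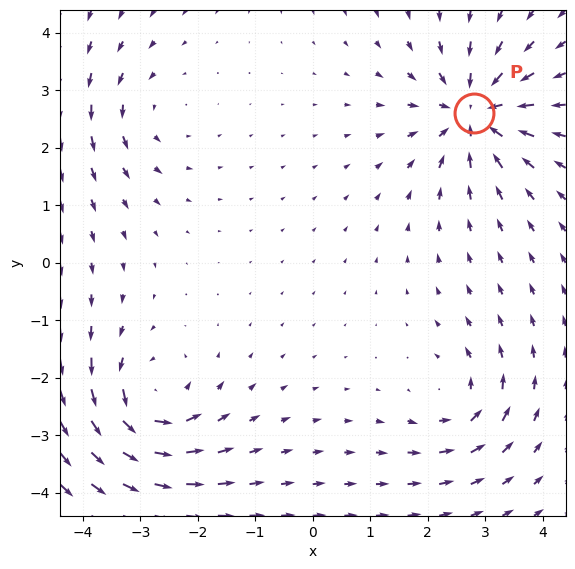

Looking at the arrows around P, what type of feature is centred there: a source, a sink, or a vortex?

sink

At P (2.8, 2.6) the arrows converge inward. Divergence about -6, curl ≈0 — negative divergence with near-zero curl is a sink.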